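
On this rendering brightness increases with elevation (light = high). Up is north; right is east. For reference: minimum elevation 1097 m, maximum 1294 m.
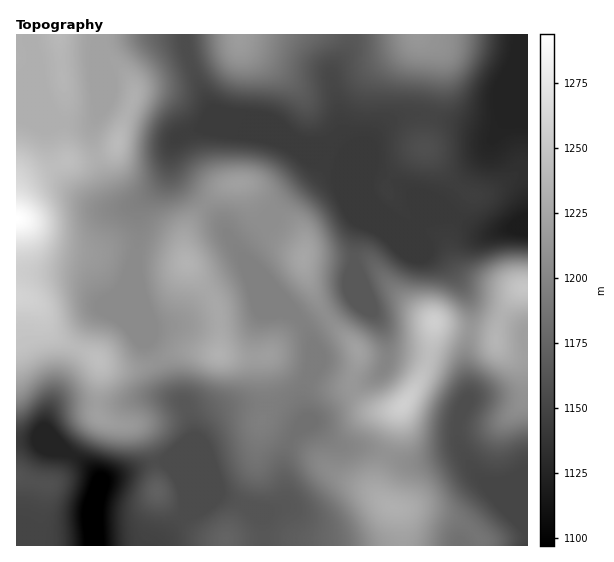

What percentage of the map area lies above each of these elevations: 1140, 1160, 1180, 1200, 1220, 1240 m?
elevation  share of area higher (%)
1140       93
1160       71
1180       57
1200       43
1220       20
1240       5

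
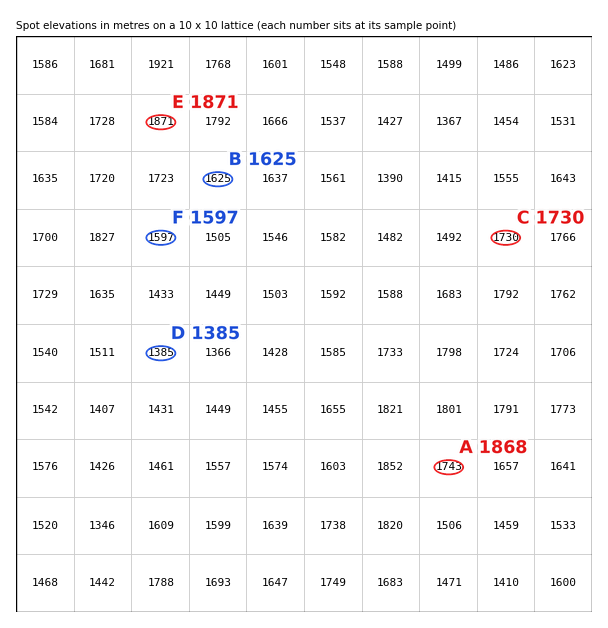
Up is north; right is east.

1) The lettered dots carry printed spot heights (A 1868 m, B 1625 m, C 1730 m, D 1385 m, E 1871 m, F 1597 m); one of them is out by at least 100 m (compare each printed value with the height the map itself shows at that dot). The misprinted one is A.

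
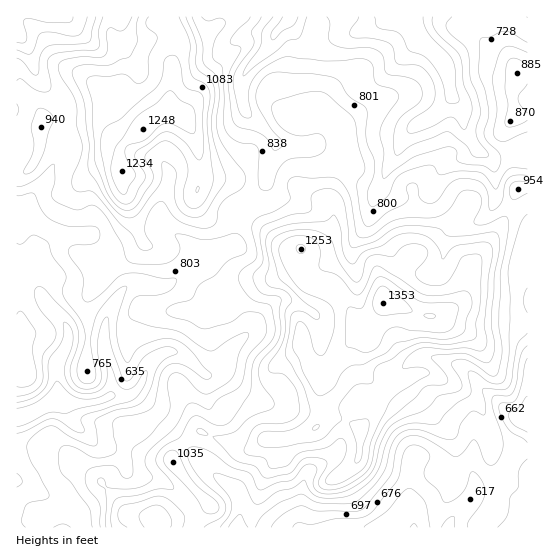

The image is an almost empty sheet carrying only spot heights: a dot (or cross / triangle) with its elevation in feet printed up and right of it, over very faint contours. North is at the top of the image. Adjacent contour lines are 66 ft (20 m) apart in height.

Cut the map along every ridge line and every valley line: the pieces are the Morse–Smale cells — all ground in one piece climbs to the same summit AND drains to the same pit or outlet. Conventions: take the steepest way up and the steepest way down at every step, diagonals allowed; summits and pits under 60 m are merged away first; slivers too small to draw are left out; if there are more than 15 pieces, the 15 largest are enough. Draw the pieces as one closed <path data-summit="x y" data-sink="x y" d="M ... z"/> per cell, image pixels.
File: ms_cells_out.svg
<path data-summit="383 303" data-sink="17 418" d="M25 208l-9 1 1 319 140 0 1-7 9 0 28-6 10-6 4-6-22-22-15-22 5-10 14-13 11-4 37 16 10 1 20-10 18 0 18-6 15-10 3-10-4-36 13-8 13-20 18-20-6-6-14-26-8-8-24-5-8-6-4-9 2-21-16-1-23-19-24-9-2 2 0 12-3 12-34 12-24 23-9 5-12 2-9-3-14 0-6 4-1-6-7-9-8-19-18-18-16-1-21 4-15 12-4 16-3-44-3-10z"/><path data-summit="383 303" data-sink="406 17" d="M527 16l-236 0-15 15-7 15-17 17-11 18 0 16 4 14 28 27 3 8-13 41-24 26-2 5 25 10 23 19 16 1-2 21 4 9 8 6 24 5 8 8 14 26 5 5 3 0 10-10 10-15 14 2 27 11 12 0 16-8 11-14 7-29 19-23 16-25 9-27 2-2 10-1z"/><path data-summit="383 303" data-sink="414 527" d="M527 188l-9 0-2 2-9 27-16 25-19 23-7 29-11 14-16 8-12 0-27-11-14-2-10 15-30 31-13 20-9 6 7 0 7 2 18 12 12 22 0 8-6 12-16-11-15-3-5 2-10 9-10 5-18 6-18 0-20 10-10-1-12-7-29-9-21 17-5 10 15 22 22 24-8 7-10 4-33 5-1 6 370 1z"/><path data-summit="143 129" data-sink="17 418" d="M173 112l-7 0-11 5-33 28-13-16-11-8-29 2-8-3-16 0-4 3-1 24-3 10-11 15-10 3 0 32 9 1 4 5 6 29 0 25 4-16 15-12 21-4 16 1 16 14 19 37 5-3 30 3 14-7 24-23 34-12 4-26-24-2-6-2-10-12-1-10 4-11 0-21-3-16-10-24z"/><path data-summit="143 129" data-sink="17 31" d="M167 16l-151 1 1 158 9-3 9-10 5-15 0-21 5-6 16 0 8 3 29-2 5 2 19 22 29-25 20-9-2-14 4-22 0-17 6-11 0-10-11-16z"/><path data-summit="143 129" data-sink="406 17" d="M290 16l-122 1 0 4 11 16 0 10-6 11-4 51 2 3 12 5 10 16 7 28 0 21-4 17 4 8 13 10 24 2 2-6 13-12 13-19 3-16 8-24-31-31-4-14 0-16 6-11 18-19 11-20 13-12z"/><path data-summit="383 303" data-sink="406 17" d="M330 375l-11 3 4 35-2 8 9-4 11 2 14 6 6 6 6-12 0-8-10-18-10-10z"/>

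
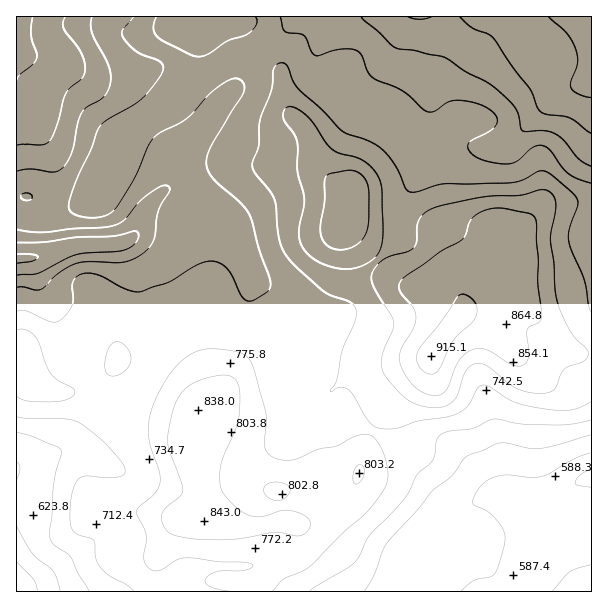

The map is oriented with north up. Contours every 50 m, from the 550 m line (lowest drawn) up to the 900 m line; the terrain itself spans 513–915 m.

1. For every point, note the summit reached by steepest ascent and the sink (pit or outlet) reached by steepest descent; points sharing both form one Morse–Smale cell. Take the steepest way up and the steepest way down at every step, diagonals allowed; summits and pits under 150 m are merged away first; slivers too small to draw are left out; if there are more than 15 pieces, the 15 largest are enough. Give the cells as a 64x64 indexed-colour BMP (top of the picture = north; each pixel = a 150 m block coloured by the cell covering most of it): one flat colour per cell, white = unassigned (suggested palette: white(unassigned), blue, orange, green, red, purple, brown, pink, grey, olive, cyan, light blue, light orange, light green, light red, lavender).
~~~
<image width="64" height="64" href="data:image/bmp;base64,Qk12CAAAAAAAAHYAAAAoAAAAQAAAAEAAAAABAAQAAAAAAAAIAAATCwAAEwsAABAAAAAAAAAA////ALR3HwAOf/8ALKAsACgn1gC9Z5QAS1aMAMJ34wB/f38AIr28AM++FwDox64AeLv/AIrfmACWmP8A1bDFAERERERERERERERERERDMzMzMzMzMzMzMzMzMzMzMzMzREREREREREREREREREQzMzMzMzMzMzMzMzMzMzMzMzNEREREREREREREREREREMzMzMzMzMzMzMzMzMzMzMzM0RERERERERERERERERERDMzMzMzMzMzMzMzMzMzMzMzREREREREREREREREREREQzMzMzMzMzMzMzMzMzMzMzNERERERERERERERERERERDMzMzMzMzMzMzMzMzMzMzM0REREREREREREREREREREMzMzMzMzMzMzMzMzMzMzMzRERERERERERERERBEREUETMzMzMzMzMzMzMzMzMzMzNEREREREREREREQRERERERETMzMzMzMzMzMzMzMzMzM0RERERERERERERBEREREREREzMzMzMzMzMzMzMzMzMzRERERERERERERBEREREREREREzMzMzMzMzMzMzMzMzNEREREREREREREERERERERERETMzMzMzMzMzMzMzMzM0REREREREREREQREREREREREREzMzMzMzMzMzMzMzMzRERERERERERERBERERERERERETMzMzMzMzMzMzMzMzNEREREREREREREERERERERERERMzMzMzMzMzMzMzMzM0REREREREREREQRERERERERERETMzMzMzMzMzMzMzMzRERERERERERERBERERERERERERMzMzMzMzMzMzMzMzNEREREREREREREERERERERERERETMzMzMzMzMzMzMzM0REREREREREREQRERERERERERERMzMzMzMzMzMzMzMzRERERERERERERBERERERERERERETMzMzMzMzMzMzMzNEREREREREREREERERERERERERERMzMzMzMzMzMzMzM0REREREREREREQRERERERERERERETMzMzMzMzMzMzMzREERFEREREREQREREREREREREREREzMzMzMzMzMzMzNEERERFEREREQRERERERERERERERERMzMzMzMzMzMzM0ERERERREREQRERERERERERERERERETMzMzMzMzMzMzQREREREURBEREREREREREREREREREREzMzMzMzMzMzMRERERERERERERERERERERERERERERETMzMzMzMzMzMhEREREREREREREREREREREREREREREREzMzMzMzMzIiERERERERERERERERERERERERERERERERMzMzMzMyIiIREREREREREREREREREREREREREREREREzMzMzMyIiIhERERERERERERERERERERERERERERERERMzMzMzIiIiERERERERERERERERERERERERERERERERETMzMzIiIiIRERERERERERERERERERERERERERERERERMzMzMiIiIhERERERERERERERERERERERERERERERERMzMzMiIiIiEREREREREREREREREREREREREREREiIREzMzMyIiIiIRERERERERERERERERERERERERERIiIiIjMzMyIiIiIhERERERERERERERERERERERERERIiIiIiIiIiIiIiIiERERERERERERERERERERERERERIiIiIiIiIiIiIiIiIREREREREREREREREREREREREREiIiIiIiIiIiIiIiIhEREREREREREREREREREREREREiIiIiIiIiIiIiIiIiEREREREREREREREREREREREREiIiIiIiIiIiIiIiIiIRERERERERERERERERERERERESIiIiIiIiIiIiIiIiIhERERERERERERERERERERERERIiIiIiIiIiIiIiIiIiEREREREREREREREREREREREREiIiIiIiIiIiIiIiIiIRERERERERERERERERERERERESIiIiIiIiIiIiIiIiIhEREREREREREREREREREREREiIiIiIiIiIiIiIiIiIiEREREREREREREREREREREREiIiIiIiIiIiIiIiIiIiIRERERERERERERERERERERESIiIiIiIiIiIiIiIiIiIhERERERERERERERERERERESIiIiIiIiIiIiIiIiIiIiERERERERERERERERERERERIiIiIiIiIiIiIiIiIiIiIREREREREREREREREREREREiIiIiIiIiIiIiIiIiIiIhEREREREREREREREREREREiIiIiIiIiIiIiIiIiIiIiEREREREREREREREREREREiIiIiIiIiIiIiIiIiIiIiIREREREREREREREREREREiIiIiIiIiIiIiIiIiIiIiIhERERERERERERERERERESIiIiIiIiIiIiIiIiIiIiIiERERERERERERERERERERIiIiIiIiIiIiIiIiIiIiIiIREREREREREREREREREREiIiIiIiIiIiIiIiIiIiIiIhEREREREREREREREREREiIiIiIiIiIiIiIiIiIiIiIiERERERERERERERERERESIiIiIiIiIiIiIiIiIiIiIiIREREREREREREREREREiIiIiIiIiIiIiIiIiIiIiIiIhERERERERERERERERESIiIiIiIiIiIiIiIiIiIiIiIiERERERERERERERERESIiIiIiIiIiIiIiIiIiIiIiIiIREREREREREREVVRESIiIiIiIiIiIiIiIiIiIiIiIiIhERERERERERERVVVVIiIiIiIiIiIiIiIiIiIiIiIiIi"/>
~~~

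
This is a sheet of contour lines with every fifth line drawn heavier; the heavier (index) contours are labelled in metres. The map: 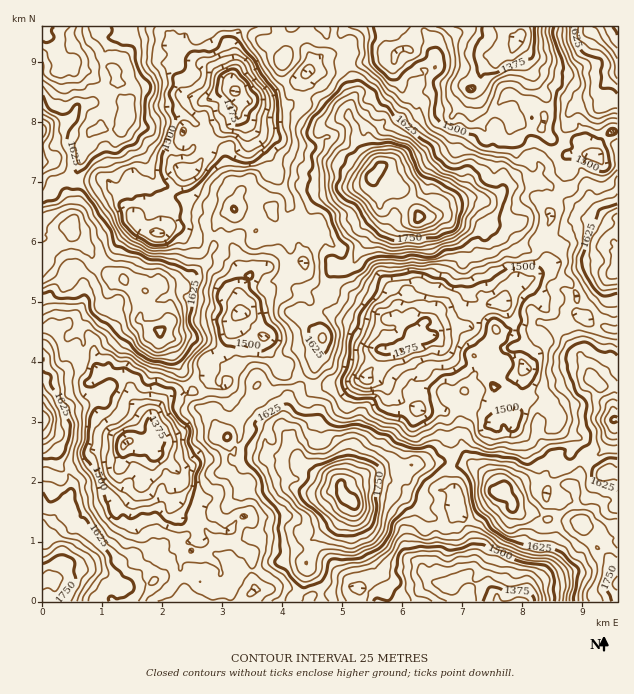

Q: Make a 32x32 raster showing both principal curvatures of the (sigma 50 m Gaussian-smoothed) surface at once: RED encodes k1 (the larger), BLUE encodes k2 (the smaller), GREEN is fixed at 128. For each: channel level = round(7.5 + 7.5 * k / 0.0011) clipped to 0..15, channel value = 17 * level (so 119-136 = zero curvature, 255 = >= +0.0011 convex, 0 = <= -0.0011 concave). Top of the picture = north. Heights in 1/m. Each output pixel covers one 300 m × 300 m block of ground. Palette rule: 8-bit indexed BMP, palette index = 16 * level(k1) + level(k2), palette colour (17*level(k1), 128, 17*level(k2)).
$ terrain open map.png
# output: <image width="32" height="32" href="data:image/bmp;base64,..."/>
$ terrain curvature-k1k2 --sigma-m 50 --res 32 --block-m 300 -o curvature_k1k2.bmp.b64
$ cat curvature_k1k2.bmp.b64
<image width="32" height="32" href="data:image/bmp;base64,Qk02CAAAAAAAADYEAAAoAAAAIAAAACAAAAABAAgAAAAAAAAEAAATCwAAEwsAAAABAAAAAAAAAIAAABGAAAAigAAAM4AAAESAAABVgAAAZoAAAHeAAACIgAAAmYAAAKqAAAC7gAAAzIAAAN2AAADugAAA/4AAAACAEQARgBEAIoARADOAEQBEgBEAVYARAGaAEQB3gBEAiIARAJmAEQCqgBEAu4ARAMyAEQDdgBEA7oARAP+AEQAAgCIAEYAiACKAIgAzgCIARIAiAFWAIgBmgCIAd4AiAIiAIgCZgCIAqoAiALuAIgDMgCIA3YAiAO6AIgD/gCIAAIAzABGAMwAigDMAM4AzAESAMwBVgDMAZoAzAHeAMwCIgDMAmYAzAKqAMwC7gDMAzIAzAN2AMwDugDMA/4AzAACARAARgEQAIoBEADOARABEgEQAVYBEAGaARAB3gEQAiIBEAJmARACqgEQAu4BEAMyARADdgEQA7oBEAP+ARAAAgFUAEYBVACKAVQAzgFUARIBVAFWAVQBmgFUAd4BVAIiAVQCZgFUAqoBVALuAVQDMgFUA3YBVAO6AVQD/gFUAAIBmABGAZgAigGYAM4BmAESAZgBVgGYAZoBmAHeAZgCIgGYAmYBmAKqAZgC7gGYAzIBmAN2AZgDugGYA/4BmAACAdwARgHcAIoB3ADOAdwBEgHcAVYB3AGaAdwB3gHcAiIB3AJmAdwCqgHcAu4B3AMyAdwDdgHcA7oB3AP+AdwAAgIgAEYCIACKAiAAzgIgARICIAFWAiABmgIgAd4CIAIiAiACZgIgAqoCIALuAiADMgIgA3YCIAO6AiAD/gIgAAICZABGAmQAigJkAM4CZAESAmQBVgJkAZoCZAHeAmQCIgJkAmYCZAKqAmQC7gJkAzICZAN2AmQDugJkA/4CZAACAqgARgKoAIoCqADOAqgBEgKoAVYCqAGaAqgB3gKoAiICqAJmAqgCqgKoAu4CqAMyAqgDdgKoA7oCqAP+AqgAAgLsAEYC7ACKAuwAzgLsARIC7AFWAuwBmgLsAd4C7AIiAuwCZgLsAqoC7ALuAuwDMgLsA3YC7AO6AuwD/gLsAAIDMABGAzAAigMwAM4DMAESAzABVgMwAZoDMAHeAzACIgMwAmYDMAKqAzAC7gMwAzIDMAN2AzADugMwA/4DMAACA3QARgN0AIoDdADOA3QBEgN0AVYDdAGaA3QB3gN0AiIDdAJmA3QCqgN0Au4DdAMyA3QDdgN0A7oDdAP+A3QAAgO4AEYDuACKA7gAzgO4ARIDuAFWA7gBmgO4Ad4DuAIiA7gCZgO4AqoDuALuA7gDMgO4A3YDuAO6A7gD/gO4AAID/ABGA/wAigP8AM4D/AESA/wBVgP8AZoD/AHeA/wCIgP8AmYD/AKqA/wC7gP8AzID/AN2A/wDugP8A/4D/AMfHcpLWxaWkpebYcIDDscOTcrLVtJNh1qOhk4CktvjX2cjXwpW117PopLbDtZP71oBhxdaTgYJwsqWTgGGhgte12ci1paaGpYO0x3DVxfaxkrajsXBhxHOTkaW2oda15LKzpJSVlLjGlJWj1pK3xdPH1+mzsefnxoHX5bi0puSltoP2c5OmtoKlpKFwgsSAk8b41pGh6MXRsuj35OT6+KSS+KWDtIPVktaT96Gmo+fn+Pyis8S1koDp9viRgbGzpJLl2KOyc+Vw4rWkgrXms8b65rWSxGGBcPf81pLD+aG0kvLDcpHHsqGg5daz1rfU4+nI+MD499L19ci1w7Sz4mDF5nDFYKJhotbD0qXWxORQs7SUxcP1g+SSpYKT+LPT9fbpkrKBwnGA0/jVktX4xcPU6cXXYLbF+FCBcPVQsnL5+MSxtdeScPj36JOjpeaD12HTgoGAcJHTk5Vw93CTtPrFg6Lnk8SisLCzkuWR55Ojw7HzksbE6NfVlbW0o6Sz8sa0gKOQoYP10ZOR2dZg4sPTUHCmt5TGxbHFgZK2tvq2tIHTkKG15vVwkMbEwrK197a0sKK1x4LVxreQgcfZxsbCtLCjtPj7+PfzgcQws6X8x4Nxk4BwcsXTw7PFkdfHpHCRscbD99b3cZNgo7LW1OWxtpKzlIGlksT3offVooCgpJWx9oDUkvS1tZFQtOe1tbi2kZKjs4K2sFDFw5S0k8ax6ZLW9dfoxOdxgsLnpaXVpMSTooHEo7SVk4Cj2JC2+Nhxo/XYxenF9dSkcoDlcMb493CTcaCi9pSTgqFxxdf45pTmtMTWksOC5pPntMWR5XDywseV55GhtrbWxZSS17a06dfXkoAwoJTFk7S1trZxw9a1+PbX59Kzx9eRs5S1ttb617ZwkraUtsX6o9ejtGDDcvii+Pn4o5Oj1sRwx6XnocPVkrG2lOW0pdakxrCm0+jF97Xio+n29uaSgrSUtIPY06BggaX1cYDY6PmCkbaC1fj45dbDtcJyxda1pJLnsZCy9qS1w6ORoKHCgOS1pdXYovv6toJRxcbnsMel0WBg9cb3tNi11aDFwvmAkoKkoIHDsMXlxbPGYJGT1sCjgtCQsdjV+eX5oPbFgICUxtb3xPW0w5KCgKOz5XDAtNXUYOaioYLn1YGjsNSycIL1kbL75KO0ssaipJLjxPWi9ef0tLakpMX41oDFwUBwg/OjlLP355DVtYFQgPvWkKS01pH66dfC6KSis9awYJTJ+GBys+KSYNf22cSwsrSSpJC0o+TGtpPXtYKTosaxtPT5sZK192FhcPXYg3KQcZGC16SD57NzhILFgnTXpJD11rS02MLoocai9+bWpaRAk8boxcc="/>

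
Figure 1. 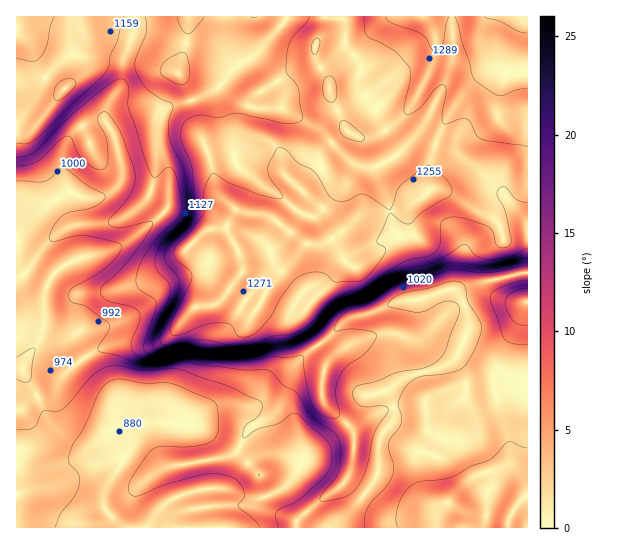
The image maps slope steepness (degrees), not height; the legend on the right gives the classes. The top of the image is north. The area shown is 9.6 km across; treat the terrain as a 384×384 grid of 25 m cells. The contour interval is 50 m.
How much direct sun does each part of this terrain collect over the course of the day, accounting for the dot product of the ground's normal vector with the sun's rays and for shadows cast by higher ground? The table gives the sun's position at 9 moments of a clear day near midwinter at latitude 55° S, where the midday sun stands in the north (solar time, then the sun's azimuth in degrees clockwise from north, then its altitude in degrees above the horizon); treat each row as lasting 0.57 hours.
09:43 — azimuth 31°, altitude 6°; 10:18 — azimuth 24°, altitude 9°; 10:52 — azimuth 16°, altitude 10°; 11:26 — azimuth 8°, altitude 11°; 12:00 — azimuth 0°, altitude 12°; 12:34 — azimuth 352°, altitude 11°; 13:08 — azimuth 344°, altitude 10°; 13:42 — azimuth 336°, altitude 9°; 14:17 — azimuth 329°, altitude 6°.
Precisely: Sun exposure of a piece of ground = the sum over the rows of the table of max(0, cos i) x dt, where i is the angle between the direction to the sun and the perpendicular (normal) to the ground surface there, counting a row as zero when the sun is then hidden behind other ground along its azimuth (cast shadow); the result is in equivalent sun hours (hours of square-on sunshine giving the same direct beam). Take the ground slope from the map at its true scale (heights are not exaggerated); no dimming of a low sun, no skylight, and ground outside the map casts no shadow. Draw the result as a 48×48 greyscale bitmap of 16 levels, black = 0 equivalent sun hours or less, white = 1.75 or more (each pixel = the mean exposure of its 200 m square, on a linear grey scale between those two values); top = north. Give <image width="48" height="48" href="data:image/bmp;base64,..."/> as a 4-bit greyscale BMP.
<image width="48" height="48" href="data:image/bmp;base64,Qk32BAAAAAAAAHYAAAAoAAAAMAAAADAAAAABAAQAAAAAAIAEAAATCwAAEwsAABAAAAAAAAAAAAAAABEREQAiIiIAMzMzAERERABVVVUAZmZmAHd3dwCIiIgAmZmZAKqqqgC7u7sAzMzMAN3d3QDu7u4A////AGZmd3h2VWdlVVVERVd1VmZ3d3ZmVVZndmZmZ4h1NFd3ZUQ0V6y2M0aJmHd2VXeJdWZVVmZlVDV5qqqYis7rYiR6uoiIiJiJh4d2ZmVndTIkVnh1NHrO2ERpq6u8yod4mIiIh2VXiFMQAREjRFeL7ZVXmavN24dniXeImHZmiYZTIQEliXZnmoVWd4mqq6mHiXdmeHd3eJmrqXZWiHZVV3VWZniHiaqpiXdmZnd3d5q7vLl2VVVUNGdmd4d2d4mZmWZmZWZ2ZneHZWd2VEQyEUh2eYd3eIiIiEVmVVZmZVQyEiNnZUMhADmGaIh4iIiImWZkRVVmVEIQAAEjREMQAXqoZ3eIiIiIiIdkRVVlRCAAAAAAAjISNpmYh3d3eId4iJhlRERUMQAAAAAAABIkZ4d3d4mHd3d3d5h2UzMhAAAAAAAAAAElZVRFVnmqmHd3d4eIdTEAAAAAAAAAAAAldTM0VVZ4mYd3d3eJmFIAAAAAAAAAAAADd0M0RERWeIiHZmeJmpYyIxAAAAAAAAABWHVVRERVZ4h1RHd4iJmHeZQAABEQAAAAFGdlRFZmZnd1Mnd3dneJmbtiASRVMhEAABNWZ4iHZmZ1MmZ3ZVRFaK3GIRJXVFZSAAACRoiHZWVUMmZ2VDIhI2vrdURodVZ1EAAAABJFVVREQ1Z3ZkQyIja9uqdnhlZ3UQAAAAACRER5u2ZomqqXZURquqhld2VndRAAAAAAAAE333ZnrN7sl1MkeIh1aIVFVUIhAAAAAAAAFoZWeazeynQSV3iIiHZDRWd1IAAAAAAAAIdURmeb3bhVZnZ4iHdURXiYYxAAASIQAHh0MiIkjO7rdVV4h2d3dmZ4hlRFRFZUQ3eHQhEAJs//xlZ3ZlaaqHZmd3eIVDRnh2eJiHdkIlv/+5dURWmqmZh2d2d2QiNXdmd4mrzKcyWruodmeKqGeamHd2UyIjZ4dGdneIm8uERWZmirzLdVeaqZmHZDJHiIZGVWZlRYqXVVaJvcuXVoiImqmIh2aIh3ZRI1VTIleHRFaKu6hlaZh4mqmqmZmYd2ZgAkQyJFVlQ0Z4mHd4mYd4mImqqZmHZmZQATMjVmVVUzRoh3eJmIeIZVaJmIh2VERRASI1Z2VVUzV4h3d4mImFQ0RniXZkMyNVMRJHiFVWZWeJiHeau7p1V3VVeHZlQyNXYgE2h1VWZ5q6mavd26h3iZhUV3VWZVZmdRATVURneL3cu7y7qGVomIh1RnZVZndmZ0EBJFZnZ5vMy4d3d2Vnh3eHVXdUVmVVZ3MQEldlQzWJqYZmZ3Znh3Z4ZGhkRVQ2Z4liECVDISRniaqGZmeIiHZohUZ1VmVWZ4qnQiNFVnZmeJuoZVeYd4d3dkVmZ3d1VniYh1aJmZd2d3mZdleYd3d2ZkVmZ3d0Vmd3ZmeZmYdmZmeIh2Z4dlVVVlVlZmVVZmZmZmeJmHdmZVV4mYd3dUQ0RWZmVVQ3d3Znd3d4h2ZVVUNHq8uYhkMiJGdmVERHdmZnd3d3dmZlVVRWiaqYd1RERWZmZVZg=="/>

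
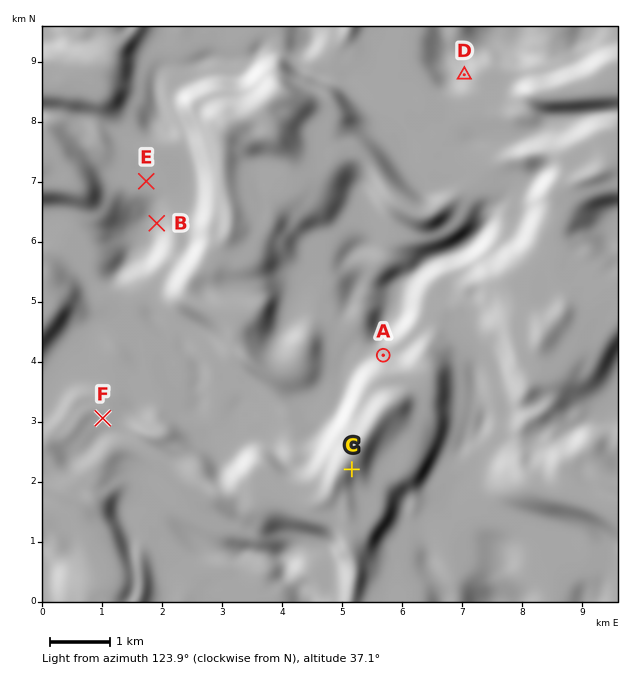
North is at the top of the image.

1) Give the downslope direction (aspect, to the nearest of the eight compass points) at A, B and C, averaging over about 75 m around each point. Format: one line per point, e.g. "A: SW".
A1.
A: S
B: NE
C: NW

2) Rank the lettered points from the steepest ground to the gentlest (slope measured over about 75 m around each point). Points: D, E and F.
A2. D F E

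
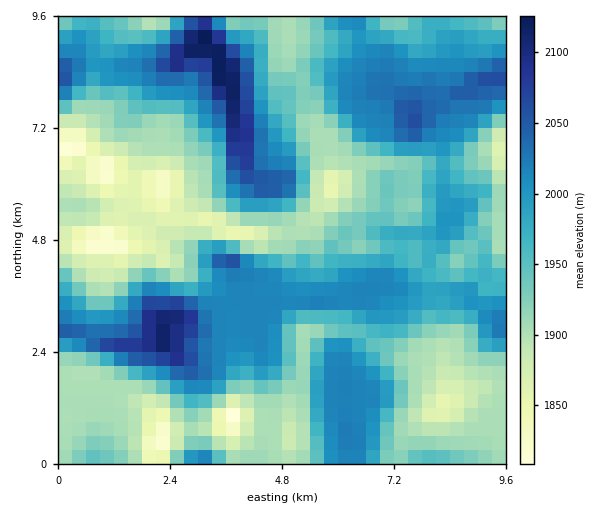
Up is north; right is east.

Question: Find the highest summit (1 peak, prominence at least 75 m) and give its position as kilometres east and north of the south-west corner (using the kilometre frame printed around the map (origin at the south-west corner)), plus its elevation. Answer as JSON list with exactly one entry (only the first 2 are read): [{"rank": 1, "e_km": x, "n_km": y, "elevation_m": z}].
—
[{"rank": 1, "e_km": 3.14, "n_km": 9.14, "elevation_m": 2128}]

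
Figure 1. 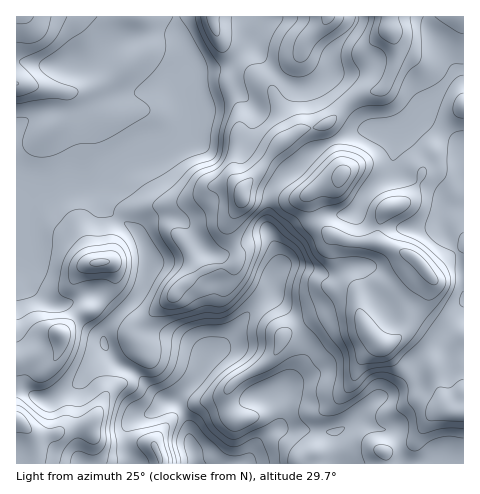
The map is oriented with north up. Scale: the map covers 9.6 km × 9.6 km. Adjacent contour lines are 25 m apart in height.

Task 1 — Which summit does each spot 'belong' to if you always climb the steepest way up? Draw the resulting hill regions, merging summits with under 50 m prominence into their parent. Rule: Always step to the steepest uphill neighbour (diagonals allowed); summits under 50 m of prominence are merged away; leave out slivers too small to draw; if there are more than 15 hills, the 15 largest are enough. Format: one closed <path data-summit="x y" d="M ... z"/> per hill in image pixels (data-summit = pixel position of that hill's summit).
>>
<path data-summit="342 175" d="M463 70l-8 1-3 3-30 42-15 13-4 3-27-3-20 3-44 19-29 26-9 10-5 15-1 28 5 15-4-5-12 0-36 15-19-7-13-20-11-9-19-2-9 3-9 8-1 8 9 24-3 19-8 15-24 25-10 17 0 7 6 13 9 9 18 9 18 20 13 8-11 8-20 7-9 8-2 6 0 16 7 17 331-1z"/><path data-summit="242 195" d="M463 16l-106 0-3 10-21 23-3 11 0 9-4 7-10 8-12 4-10-1-18-13-12-11-14-21-25 25-36 4-8 13 0 8 7 25-2 12-4 10-25 15-27 6-12 5-17 20 4 22 5 6 22 14 7 7 2-6 13-10 15-1 9 2 11 9 13 20 13 6 12 0 30-14 12 0 4 5-5-15 0-17 4-21 6-11 34-30 17-9 38-13 36 3 8-5 11-11 30-42 3-3 9-2z"/><path data-summit="17 17" d="M175 16l-159 1 1 177 9 3 8-4 19 0 49-11 20-19 35-9 25-15 4-10 2-12-7-25 0-8 8-14 0-9-12-32z"/><path data-summit="98 263" d="M102 182l-42 10-26 1-10 4 1 30-4 16 0 13 8 30 21 17 16 1 23-10 8 0 22 20 19-20 8-15 3-19-9-25-8-8-22-14-5-6-3-7z"/><path data-summit="17 420" d="M105 346l-29 39-26 15-10-1-15-9-9 0 1 74 116-1-7-16 0-16 2-6 9-8 20-7 11-8-13-8-18-20-18-9-9-9z"/><path data-summit="61 334" d="M22 239l-6 2 0 148 9 1 15 9 10 1 23-13 8-8 23-30 1-16 14-20-22-19-8 0-23 10-12 0-20-13-8-10-3-12-2-13z"/><path data-summit="328 17" d="M356 16l-97 0-8 27 13 20 17 16 17 9 10-1 18-11 4-7 1-15 23-28z"/>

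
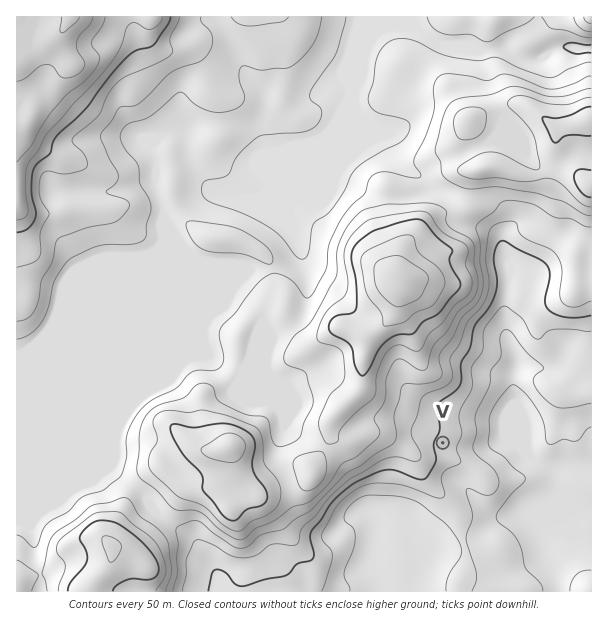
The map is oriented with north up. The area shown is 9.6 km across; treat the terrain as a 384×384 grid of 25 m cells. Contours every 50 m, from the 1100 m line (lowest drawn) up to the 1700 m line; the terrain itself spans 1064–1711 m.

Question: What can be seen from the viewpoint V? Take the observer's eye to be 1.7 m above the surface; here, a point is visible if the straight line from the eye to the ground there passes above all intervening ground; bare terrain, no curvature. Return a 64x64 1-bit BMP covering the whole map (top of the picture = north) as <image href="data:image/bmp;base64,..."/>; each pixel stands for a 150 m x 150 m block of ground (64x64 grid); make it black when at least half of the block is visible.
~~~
<image width="64" height="64" href="data:image/bmp;base64,Qk0+AgAAAAAAAD4AAAAoAAAAQAAAAEAAAAABAAEAAAAAAAACAAATCwAAEwsAAAIAAAAAAAAA////AAAAAAAAAAAAAAA//wAAAAAAAD//AAAAAAAAPP8AAAAAAAA4/wAAAAAAAB//AAAAAAAAH4cAAAAAAAAPBwAAAAAAAAAHAAAAAAAAAA8AAAAAAAAADwAAAAAAAAAfAAAAAAAAAD8AAAAAAAAZ/wAAAAAAADv/AAAAAAAAf/8AAAAAAAfD/wAAAAAADwD/AAAAAAB4AP8AAAAAAHgAfwAAAAAAeAB/AAAAAAfwAH8AAAAAA8AAfwAAAAABzwBxAAAAAAHfgGEAAAAAAewAfwAAAAABwAB/AAAAAAHoAH8AAAAAAfgAbwAAAAAA+AB/AAAAAAB/AP8AAAAAAD+A/wAAAAAAP/D/AAAAAAA/8P8AAAAAAADgfAAAAAAAAAA8AAAAAAAAADwAAAAAAAAAPAAAAAAAAAB8AAAAAAAAAPgAAAAAAAAA4AAAAAAAAAAfAAAAAAAAAP8AAAAAAAAA/wAAAAAAAAH/AAAAAAAAAf8AAAAAAAAB/gAAAAAAAAEcAAAAAAAAABgAAAAAAAAAGAAAAAAAAAAQAAAAAAAAABAAAAAAAAAABgAAAAAAAAAAAAAAAAAAAAAAAAAAAAAAAAAAAAAAAAAAAAAAAAAAAAAAAAAAAAAAAAAAAAAAAAAAAAAAAAAAAAAAAAAAAAAAAAAAAAAAAAAAAAAAAAAAAAAAAAAAAAAAAA=="/>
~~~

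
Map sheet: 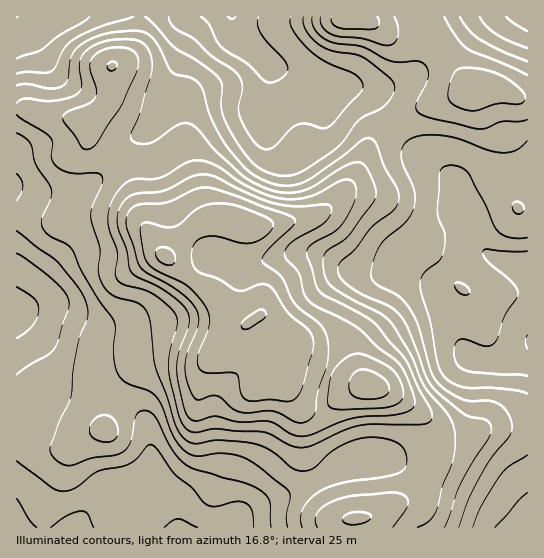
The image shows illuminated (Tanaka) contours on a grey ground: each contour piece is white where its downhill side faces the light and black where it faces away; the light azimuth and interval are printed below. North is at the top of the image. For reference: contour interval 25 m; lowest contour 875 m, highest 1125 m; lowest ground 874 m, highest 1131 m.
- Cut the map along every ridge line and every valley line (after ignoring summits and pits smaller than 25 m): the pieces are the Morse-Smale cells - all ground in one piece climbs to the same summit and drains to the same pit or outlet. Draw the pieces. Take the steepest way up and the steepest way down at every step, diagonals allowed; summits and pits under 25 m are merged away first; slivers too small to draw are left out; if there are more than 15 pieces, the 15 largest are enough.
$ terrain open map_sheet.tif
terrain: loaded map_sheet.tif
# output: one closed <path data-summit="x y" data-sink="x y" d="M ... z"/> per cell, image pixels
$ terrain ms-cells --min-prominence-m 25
<path data-summit="166 257" data-sink="527 342" d="M391 125l-19 16-25 48-24 23-21 8-41 7-11 0-20-7-19 0-18 9-28 28 22 19 24 16 30 31 6 1 11-8 7 0 20 13 11 13-5 26 3-3 11 0 22 8 44-86 8-8 20-10 15 2 15 10 12 30 29 46 20 6 12-2 16-6 10-8 0-172-37-2-14 3-14 10-1 17-9-22-12-13-30-20z"/><path data-summit="166 257" data-sink="17 311" d="M115 160l-21 21-16 8-17 3-28 0-17-3 1 256 48 3 30-16 11-1-1-16 4-14 7-14 13-14 16-10 9-3 17 0 12 3 22-2 20-21 22-15-10-5-26-28-24-16-27-25-15-24-16-52z"/><path data-summit="166 257" data-sink="17 527" d="M241 328l-16 12-20 21-22 2-12-3-17 0-9 3-16 10-13 14-7 14-4 14 1 16-11 1-30 16-48-3-1 82 213 1 20-19 70-29 2-2-14-25-4-34-14-25-4-13-26 4-23-28-3-14z"/><path data-summit="166 257" data-sink="231 17" d="M231 16l-12 0-20 15-11 15-39 79-19 16-14 17 0 3 13 14 16 52 20 29 28-27 18-9 19 0 20 7 11 0 41-7 21-8 24-23 25-48 19-16-16-26-13-10-35 0-36-17-22-5-32-30z"/><path data-summit="366 386" data-sink="527 342" d="M410 269l-15 2-16 8-8 8-43 86 21 8 34 8 14 7 20 13 11 12 7 12 7 4 24 0 21-9 40 0 1-79-26 12-12 2-20-6-29-46-12-30-4-5z"/><path data-summit="113 66" data-sink="17 17" d="M139 16l-122 0-1 93 11 0 19 7 20 1 17 4 10-2 15-18 3-10 1-25 10-5 14-16 4-20z"/><path data-summit="349 19" data-sink="231 17" d="M349 16l-116 0-1 3 5 18 32 30 22 5 36 17 22-2 37 0 13-4 12-8 6-13-3-31-23 1-25-12-16 0z"/><path data-summit="479 89" data-sink="527 342" d="M495 88l-18 0-10 3-20 9-30 9-25 16 5 9 14 14 30 20 12 13 9 22 1-17 14-10 14-3 37 1 0-76-9-1z"/><path data-summit="113 66" data-sink="231 17" d="M218 16l-78 1-4 28-14 16-10 5-1 25-3 10-4 6-16 15 3 17 7 9 17 12 10-14 24-21 39-79 11-15z"/><path data-summit="479 89" data-sink="527 17" d="M527 16l-113 0-1 11 2 4 15 0 5 4 28 43 7 7 5 3 20 0 24 9 8 0z"/><path data-summit="113 66" data-sink="17 311" d="M27 109l-11 1 1 78 16 4 28 0 17-3 16-8 21-20-22-18-4-8-2-14-41-5z"/><path data-summit="366 386" data-sink="17 311" d="M369 385l-6 0-28 16-14 4 6 16 18 36-12 12 0 3 34-5 44-18 22-4-4-19-11-15-21-15z"/><path data-summit="166 257" data-sink="527 527" d="M453 444l-16 0-4 2 0 13-6 22 39 14 19 9 28 24 14 0 1-27-19-24-12-12-28-18z"/><path data-summit="166 257" data-sink="231 17" d="M265 316l-7 0-15 11-6 7-4 9 3 14 23 28 8 0 18-5 4 9 12 11 8 4 12 0 7-30-23-9-11 0-4 4 6-27-11-13z"/><path data-summit="479 89" data-sink="231 17" d="M430 31l-15 0 2 31-2 8-10 10-19 7-38 0 10 1 11 5 10 12 12 20 26-16 59-20-13-11-20-32z"/>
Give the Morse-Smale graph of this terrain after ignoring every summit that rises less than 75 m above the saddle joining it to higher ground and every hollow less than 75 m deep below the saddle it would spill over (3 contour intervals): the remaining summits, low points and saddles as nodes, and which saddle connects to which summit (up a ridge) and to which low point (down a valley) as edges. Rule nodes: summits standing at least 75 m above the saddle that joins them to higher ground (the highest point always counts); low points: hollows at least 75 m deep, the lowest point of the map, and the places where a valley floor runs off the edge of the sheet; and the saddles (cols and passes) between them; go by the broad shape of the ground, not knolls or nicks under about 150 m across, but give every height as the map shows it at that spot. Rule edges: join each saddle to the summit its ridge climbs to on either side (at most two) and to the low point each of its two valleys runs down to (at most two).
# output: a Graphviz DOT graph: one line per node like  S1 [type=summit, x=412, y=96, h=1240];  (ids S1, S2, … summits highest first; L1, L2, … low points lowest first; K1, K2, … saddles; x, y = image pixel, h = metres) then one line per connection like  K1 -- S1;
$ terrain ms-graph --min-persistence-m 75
graph terrain {
  S1 [type=summit, x=166, y=257, h=1131];
  L1 [type=low, x=231, y=17, h=874];
  L2 [type=low, x=527, y=342, h=874];
  L3 [type=low, x=527, y=17, h=888];
  L4 [type=low, x=17, y=527, h=889];
  K1 [type=saddle, x=426, y=482, h=1013];
  K2 [type=saddle, x=414, y=31, h=989];
  K3 [type=saddle, x=390, y=125, h=963];
  K1 -- S1;
  K1 -- L2;
  K1 -- L4;
  K2 -- S1;
  K2 -- L1;
  K2 -- L3;
  K3 -- S1;
  K3 -- L2;
  K3 -- L1;
}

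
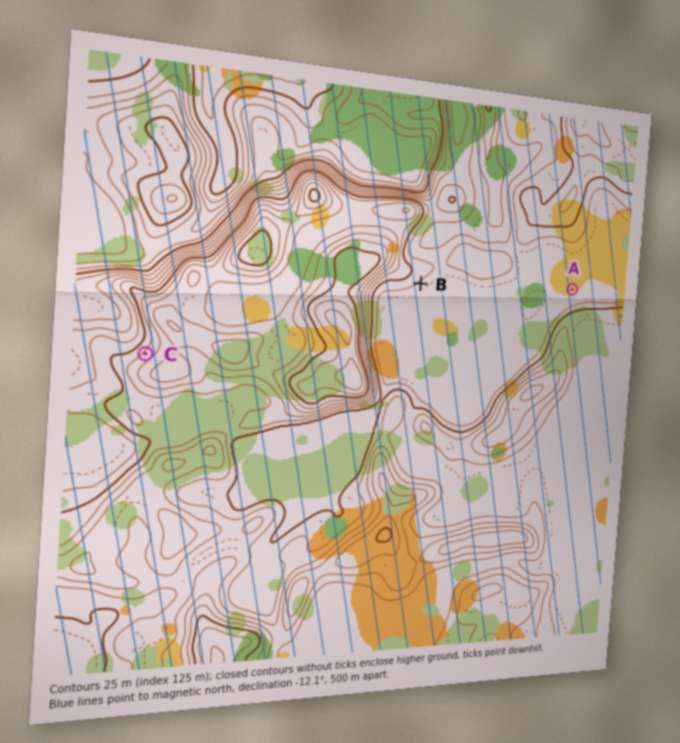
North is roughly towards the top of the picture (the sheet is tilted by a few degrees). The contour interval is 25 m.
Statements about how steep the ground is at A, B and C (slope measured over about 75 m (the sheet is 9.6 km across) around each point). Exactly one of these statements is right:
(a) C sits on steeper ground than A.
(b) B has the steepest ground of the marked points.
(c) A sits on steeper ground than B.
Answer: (a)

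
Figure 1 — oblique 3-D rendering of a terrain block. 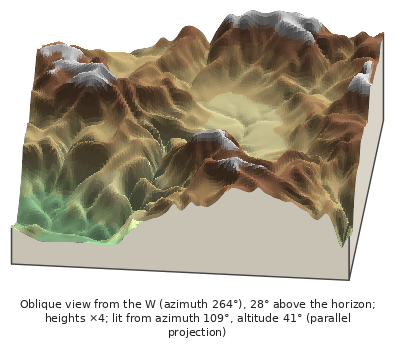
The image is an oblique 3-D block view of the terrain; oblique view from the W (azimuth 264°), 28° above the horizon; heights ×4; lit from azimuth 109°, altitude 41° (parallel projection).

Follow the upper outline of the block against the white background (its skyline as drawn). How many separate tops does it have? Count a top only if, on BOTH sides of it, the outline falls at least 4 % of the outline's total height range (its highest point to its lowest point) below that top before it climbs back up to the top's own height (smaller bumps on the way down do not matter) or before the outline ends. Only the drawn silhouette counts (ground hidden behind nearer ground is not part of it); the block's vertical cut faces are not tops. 3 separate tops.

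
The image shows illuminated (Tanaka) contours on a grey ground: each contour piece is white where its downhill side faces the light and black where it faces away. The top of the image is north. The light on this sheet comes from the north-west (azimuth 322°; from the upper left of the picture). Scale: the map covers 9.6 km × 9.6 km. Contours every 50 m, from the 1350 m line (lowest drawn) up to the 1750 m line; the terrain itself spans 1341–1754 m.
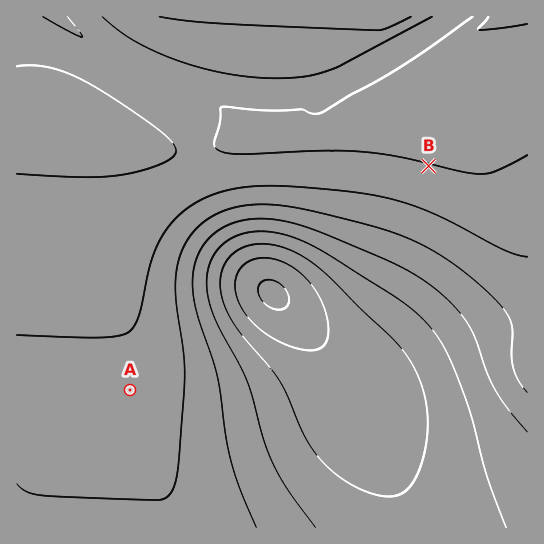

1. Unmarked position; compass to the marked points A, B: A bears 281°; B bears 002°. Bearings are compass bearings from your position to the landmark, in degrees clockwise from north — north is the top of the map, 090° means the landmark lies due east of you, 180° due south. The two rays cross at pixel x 419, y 446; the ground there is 1440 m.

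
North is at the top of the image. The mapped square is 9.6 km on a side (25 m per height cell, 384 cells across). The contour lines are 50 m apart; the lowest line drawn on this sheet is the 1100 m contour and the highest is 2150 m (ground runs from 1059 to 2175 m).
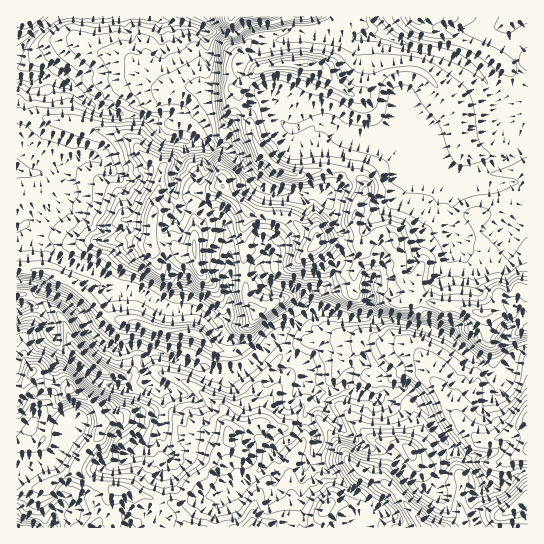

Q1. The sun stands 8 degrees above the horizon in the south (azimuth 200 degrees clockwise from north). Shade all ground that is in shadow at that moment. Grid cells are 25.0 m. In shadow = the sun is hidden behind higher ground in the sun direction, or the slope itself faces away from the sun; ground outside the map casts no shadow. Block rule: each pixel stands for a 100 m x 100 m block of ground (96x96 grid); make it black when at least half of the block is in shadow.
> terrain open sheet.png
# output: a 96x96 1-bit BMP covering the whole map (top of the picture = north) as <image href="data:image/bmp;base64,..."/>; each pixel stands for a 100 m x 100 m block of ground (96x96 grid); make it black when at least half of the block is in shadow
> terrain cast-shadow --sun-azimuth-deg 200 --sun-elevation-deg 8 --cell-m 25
<image width="96" height="96" href="data:image/bmp;base64,Qk2+BAAAAAAAAD4AAAAoAAAAYAAAAGAAAAABAAEAAAAAAIAEAAATCwAAEwsAAAIAAAAAAAAA////AAAAAAAAMAAA//8AAAMH4AAAMABh//+EAA8P/AAAAAAB///sAA8f/AAAAAAB///8AAA//PAAAAAD///8QcB///wAAAAf///8/8D///4AAAH//////4H///+AAD//f////wH////+Af//P////gf///9/B///j////B///z8/j///4B//+D///g8fh///8A//+P///gcPw///8Af/4f///cAD0f//8Af/w////+AB2H//8Bv7x///+OgA2D//8Hn5z///+ADwHD//QHz/3///+ADyDE/+ADh/3///88AADAf/COA/v///9+AABAP/Mfn/P/////gAAPf/d///f/////gAAP////////////8AAf//////9///v/8AAf//9///////P/8AB///7//////+H/8AH///3//////83/8AP///f//////8f/+D///+////x//4f/+H////////gn/g//8f////////gH/A//8/////////gD+B//5/////////gD+B/x5/////8P//AA8D/g//////w//8AAAP+AH/////D//4AAAf8DB////wH8/5AAh/4CD////gfwf/ADv/wAD//////gP+n///AAD//////gH////8AAH//////gAH//+AAAD//////AQB/AAAAQD/////+A4AwAAAH/B/////8A+AAEAD/8A/////wB/4AEOP/8D////wAx/4AMMP//j////gAx/4AMAP///////ADh/wAEBP//8P//8IHh+AAABP//8f//4APh8AAABH//////gAPg8AAAB///////gAPgIAAAB///////AAPgAAAAD///////AgPggAAAD//////gAzfgwAeMD///9//+I3fgAAfMH///+///4/fgAA/OP///85/54/fgAH+H////8A/8A/fgAP+H//+P8A/+w/fgA//D//wD8A/94zfh///D//wB8Af55/PD///P//358AP5x+GH///B//388AH5/+AP///x/9z8cAB7/+Af///j/8x8MAA/8+Gf///n/+QcDwAf8f+/+A/v/+AADgAfwf//8eP//+AAAAA/AP//5////8APAAD8Af//j////8AD4AB8B///H////8AA8AAAH///P///78AAcAAAH///f///5+AAEAAAP//+f///4cAAAAAA///+f///4EAAAAAH///+////4AAAAAA////M///98AAAAAP////B//+Y8AAAAH/////B//8AcAAAB/////+B//4AMAAAD/////4B//wAMAAAD//+P/4A//wAGAAAD//wB/4D/wAeGAGAD//gAcYHfgB+AAOAD/+AAAIOOAD+AA/AD/+AAAAOAAH+AB/gB/4AAAEOAAH/AH/AB/AAAQMO4Af/Af/AAwAAAwGH//////+BgAAABwGD//////8DgAAAZyOA//////wPgAAA7+ee/////+A/g4A/////f////gD/AcD/////////8Af4AP//////////wD/AAH////8H////wAAAAD////gD////gAAAA="/>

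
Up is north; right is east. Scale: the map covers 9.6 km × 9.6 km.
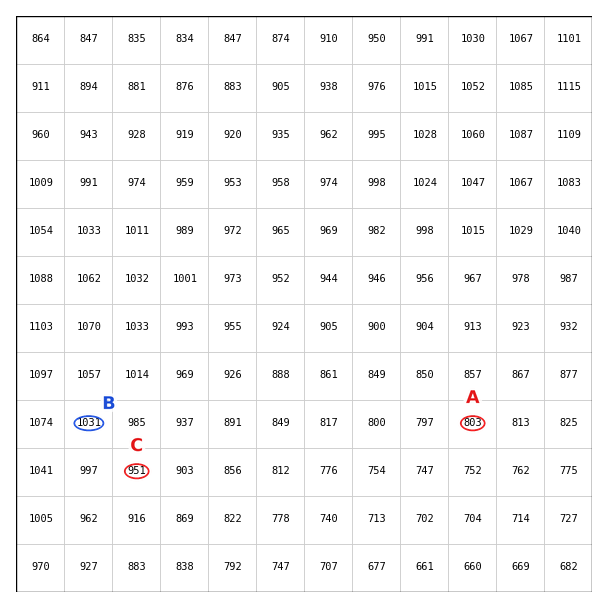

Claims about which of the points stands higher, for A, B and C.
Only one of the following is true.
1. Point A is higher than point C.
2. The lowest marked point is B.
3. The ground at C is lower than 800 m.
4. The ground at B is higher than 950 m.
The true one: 4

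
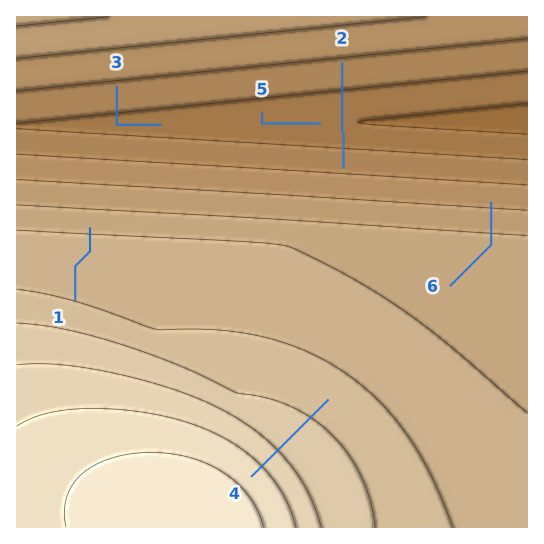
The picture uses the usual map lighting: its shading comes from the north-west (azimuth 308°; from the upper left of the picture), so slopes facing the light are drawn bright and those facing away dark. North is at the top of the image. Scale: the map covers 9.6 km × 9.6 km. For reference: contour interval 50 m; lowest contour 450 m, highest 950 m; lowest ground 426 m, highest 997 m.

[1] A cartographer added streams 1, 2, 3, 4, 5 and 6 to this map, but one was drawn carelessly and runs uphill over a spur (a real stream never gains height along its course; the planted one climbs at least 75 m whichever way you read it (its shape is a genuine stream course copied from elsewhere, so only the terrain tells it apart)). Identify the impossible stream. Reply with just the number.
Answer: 2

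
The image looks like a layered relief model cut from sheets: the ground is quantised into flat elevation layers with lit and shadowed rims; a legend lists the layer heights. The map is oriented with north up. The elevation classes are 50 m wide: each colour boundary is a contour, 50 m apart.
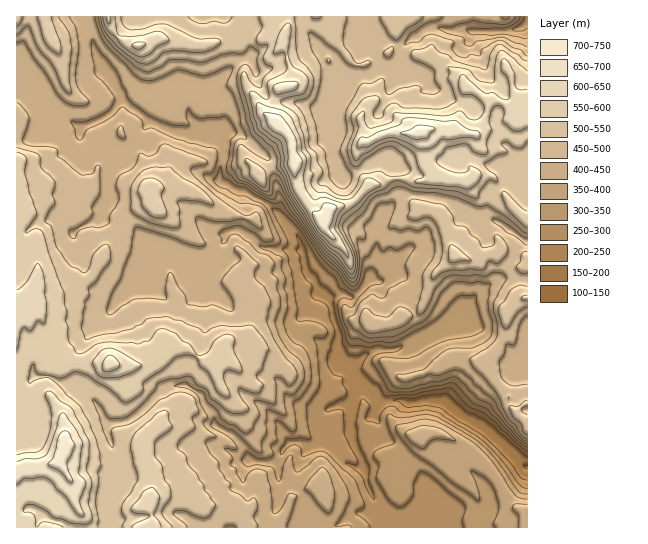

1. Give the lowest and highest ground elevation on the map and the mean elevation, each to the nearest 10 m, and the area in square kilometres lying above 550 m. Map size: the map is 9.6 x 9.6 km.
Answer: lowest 150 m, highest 750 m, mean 470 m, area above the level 20.7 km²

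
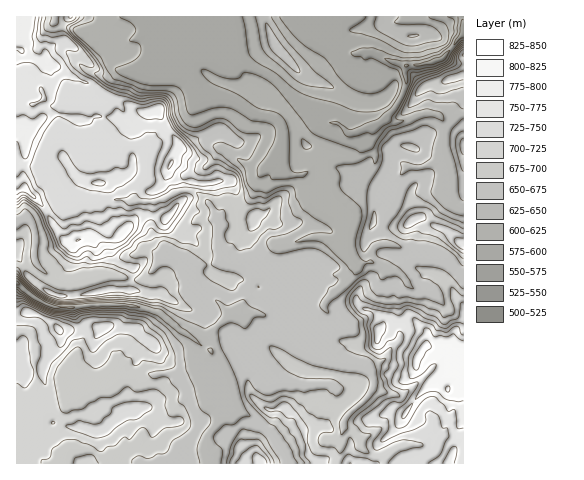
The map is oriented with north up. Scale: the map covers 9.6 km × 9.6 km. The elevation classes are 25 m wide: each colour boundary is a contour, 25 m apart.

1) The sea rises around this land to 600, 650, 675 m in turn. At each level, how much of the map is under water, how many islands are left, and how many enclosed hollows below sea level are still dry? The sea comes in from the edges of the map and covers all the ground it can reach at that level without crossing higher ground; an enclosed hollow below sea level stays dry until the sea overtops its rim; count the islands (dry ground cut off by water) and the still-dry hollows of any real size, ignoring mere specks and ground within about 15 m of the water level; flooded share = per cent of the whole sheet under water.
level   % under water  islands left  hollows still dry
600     12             0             0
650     31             0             0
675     50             0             0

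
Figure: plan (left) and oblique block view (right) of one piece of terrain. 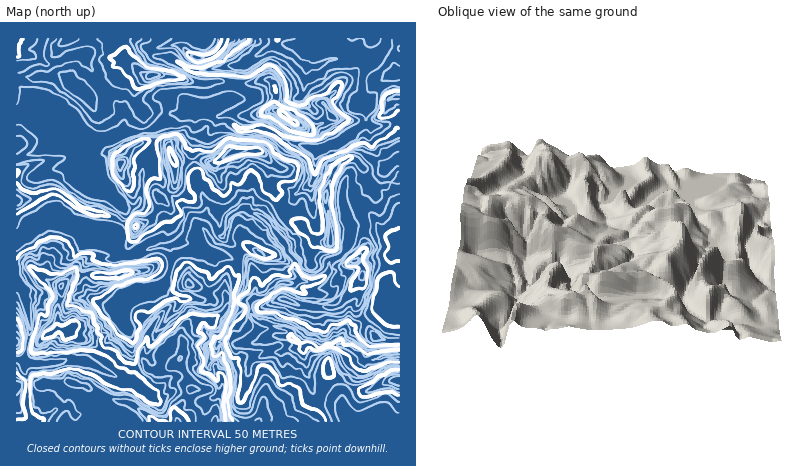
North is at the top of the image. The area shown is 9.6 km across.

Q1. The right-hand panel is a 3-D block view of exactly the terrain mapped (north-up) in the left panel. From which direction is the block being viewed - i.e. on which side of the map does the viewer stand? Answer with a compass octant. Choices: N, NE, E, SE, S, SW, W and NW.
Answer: E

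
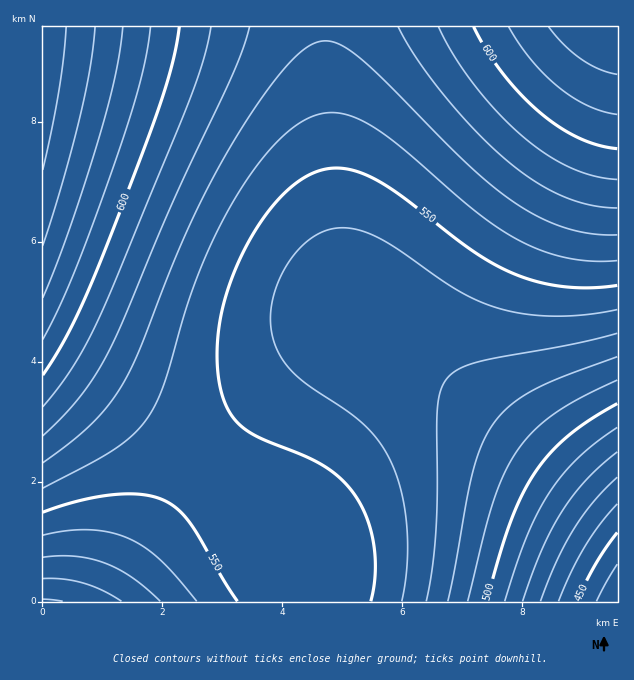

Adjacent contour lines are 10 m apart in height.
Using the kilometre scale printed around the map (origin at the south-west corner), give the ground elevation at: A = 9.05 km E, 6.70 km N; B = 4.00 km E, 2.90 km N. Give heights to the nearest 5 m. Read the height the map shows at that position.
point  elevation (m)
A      580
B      550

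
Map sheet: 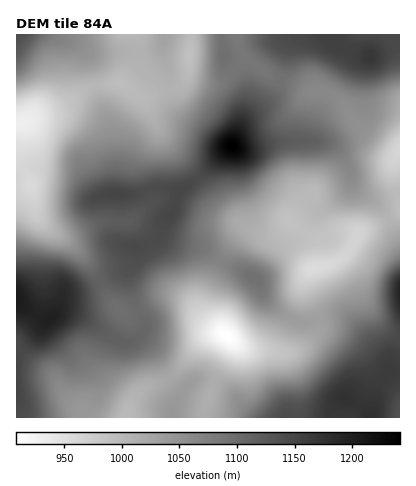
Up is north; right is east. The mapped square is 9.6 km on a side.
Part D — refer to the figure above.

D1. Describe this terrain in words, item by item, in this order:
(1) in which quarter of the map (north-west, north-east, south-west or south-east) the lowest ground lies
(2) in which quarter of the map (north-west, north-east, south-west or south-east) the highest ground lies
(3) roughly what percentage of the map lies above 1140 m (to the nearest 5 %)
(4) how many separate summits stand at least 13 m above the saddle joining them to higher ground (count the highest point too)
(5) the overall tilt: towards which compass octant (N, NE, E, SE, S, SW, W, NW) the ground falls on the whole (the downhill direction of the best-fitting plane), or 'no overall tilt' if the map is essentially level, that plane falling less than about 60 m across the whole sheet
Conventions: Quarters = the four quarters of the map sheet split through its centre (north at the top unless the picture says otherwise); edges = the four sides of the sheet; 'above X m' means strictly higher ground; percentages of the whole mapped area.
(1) The lowest point lies in the south-east quarter of the map.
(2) The highest point lies in the north-east quarter of the map.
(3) About 15 % of the map lies above 1140 m.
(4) Counting only tops that stand 13 m proud, the map has 9 summits.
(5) No overall tilt - high and low ground are spread across the sheet.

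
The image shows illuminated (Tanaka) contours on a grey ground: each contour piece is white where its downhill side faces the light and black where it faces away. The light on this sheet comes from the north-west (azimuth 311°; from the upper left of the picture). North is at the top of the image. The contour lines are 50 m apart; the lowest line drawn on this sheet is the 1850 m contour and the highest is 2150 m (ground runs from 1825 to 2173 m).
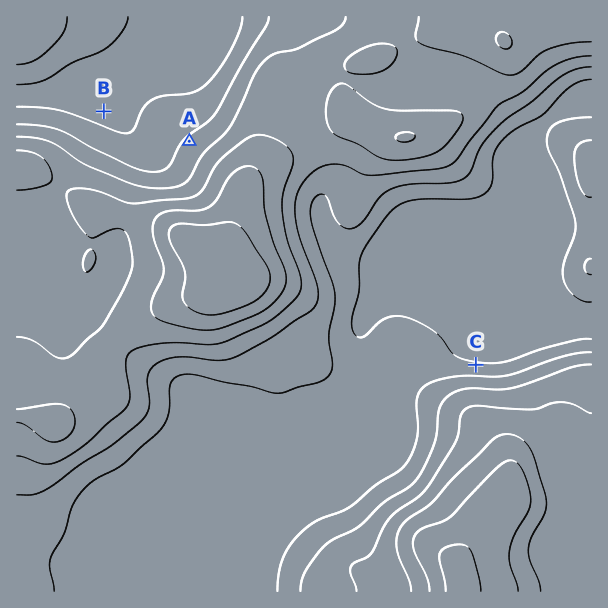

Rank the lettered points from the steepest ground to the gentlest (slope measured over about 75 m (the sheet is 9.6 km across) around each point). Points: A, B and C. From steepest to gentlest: C A B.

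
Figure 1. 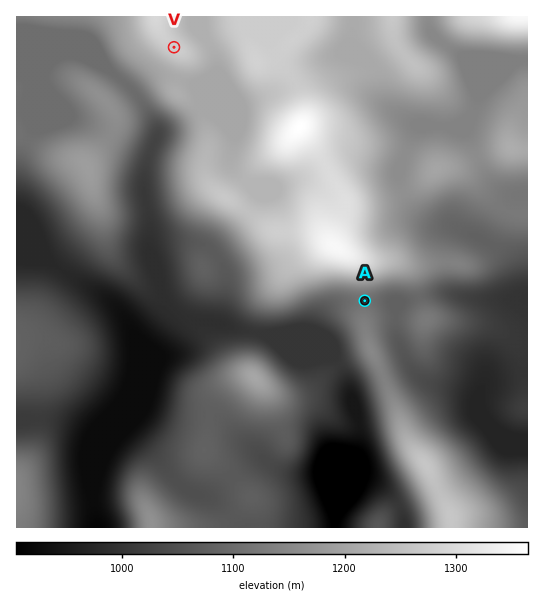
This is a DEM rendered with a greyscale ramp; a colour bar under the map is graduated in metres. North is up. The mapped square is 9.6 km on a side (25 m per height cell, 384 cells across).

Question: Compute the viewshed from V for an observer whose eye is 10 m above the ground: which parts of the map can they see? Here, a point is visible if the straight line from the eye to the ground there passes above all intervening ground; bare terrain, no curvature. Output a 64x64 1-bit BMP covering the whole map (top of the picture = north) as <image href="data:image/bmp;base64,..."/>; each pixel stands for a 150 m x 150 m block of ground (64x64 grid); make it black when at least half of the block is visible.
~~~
<image width="64" height="64" href="data:image/bmp;base64,Qk0+AgAAAAAAAD4AAAAoAAAAQAAAAEAAAAABAAEAAAAAAAACAAATCwAAEwsAAAIAAAAAAAAA////AAAAAAB/wH/wAAAAAH/A//AAAAIA/+H/8AAAAAD/4fwgAAAAAP//+CAAAAAA///4IAAAAAD///AAAAAAAP//+AAAAAAA///+wAAAAAD////AAAAAAPx//8AAAAAA/H//gAAAAAAAP/+AAAAAAAA//4AAAAAAAB//gAAAAAAAH/8AAAAAAAAf/wAAAAAAAB//AAAAAAAOH/8AAAAAAP///AAAAAAA///QAAAAAAD//4AAAAAAAP/8AAAAAAAA//gAAAAAAAD/8AAAAAAAAP/gEAAAAAAAAIAwAAAAAAAAAHAAAAAAAAAA4AAAAAAAAADgAAAAAAAAAeAAAAAAAAAD4AAAAAAAAAfgAAAAAAAAD+AAAAAAAAAP4AAIAAAAAA/AAB8AAAAAD8AAP4AAAAAPwAP/gAAAAA/AB/8AAAAAH8AH/gAAAAA/gA/4AAAAAD8AfgAAAAAAfyH8AAAAAAB/P/gAAAAAAP4f+AAAAAAB/h/8AAAAAAf+D/8AAAAA//8P/4AAAAD//wf/wAAAAP//A//gAAAA/D8D//AAAAD4HwP/8AAAAPAeB//4AAAA8D4P//gAAADwfB//+AAAAPD4P/4AAAAA8/BwPAAAAAD/wMA8AAAAAP+BAHwAAAAA/wIY/AAAAAD+ADn8wAAAAPwAcfvgAAAC+AB///AAAD/8AH//+AAA/g=="/>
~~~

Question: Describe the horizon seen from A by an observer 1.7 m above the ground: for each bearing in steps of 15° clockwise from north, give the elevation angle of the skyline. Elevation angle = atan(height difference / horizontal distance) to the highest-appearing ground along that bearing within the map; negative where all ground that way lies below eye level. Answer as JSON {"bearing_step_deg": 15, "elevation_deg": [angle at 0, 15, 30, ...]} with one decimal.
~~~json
{"bearing_step_deg": 15, "elevation_deg": [16.4, 14.3, 10.8, 7.0, 3.7, 0.3, -0.8, 0.7, -0.0, -0.3, 1.3, 2.6, 3.2, 3.0, 2.1, 1.3, 1.7, -0.5, 1.8, 4.7, 7.5, 11.1, 14.5, 16.5]}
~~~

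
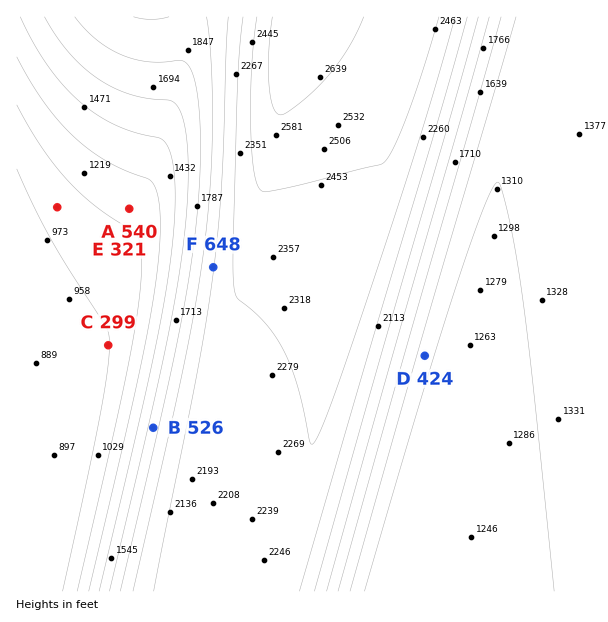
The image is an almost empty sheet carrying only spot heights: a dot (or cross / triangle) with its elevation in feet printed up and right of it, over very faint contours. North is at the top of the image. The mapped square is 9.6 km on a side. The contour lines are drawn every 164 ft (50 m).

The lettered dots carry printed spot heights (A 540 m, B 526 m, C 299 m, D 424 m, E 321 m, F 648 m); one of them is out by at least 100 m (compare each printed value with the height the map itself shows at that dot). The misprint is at A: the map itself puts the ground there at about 365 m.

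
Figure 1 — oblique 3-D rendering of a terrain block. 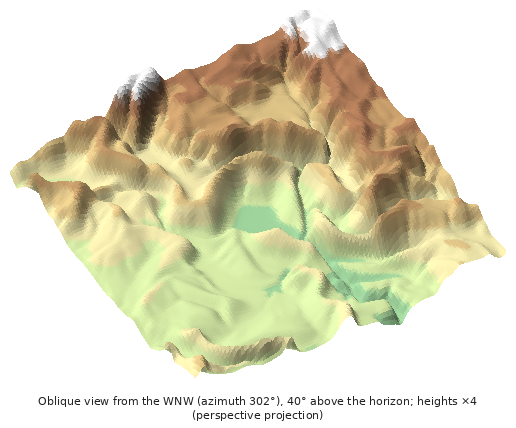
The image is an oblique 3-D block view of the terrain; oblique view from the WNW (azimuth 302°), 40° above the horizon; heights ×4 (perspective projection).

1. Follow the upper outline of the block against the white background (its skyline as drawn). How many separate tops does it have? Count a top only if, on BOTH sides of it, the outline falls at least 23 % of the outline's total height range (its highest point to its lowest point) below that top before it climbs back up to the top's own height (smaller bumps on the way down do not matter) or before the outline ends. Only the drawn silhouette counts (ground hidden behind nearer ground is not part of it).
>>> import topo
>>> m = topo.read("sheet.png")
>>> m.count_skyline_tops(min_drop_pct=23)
1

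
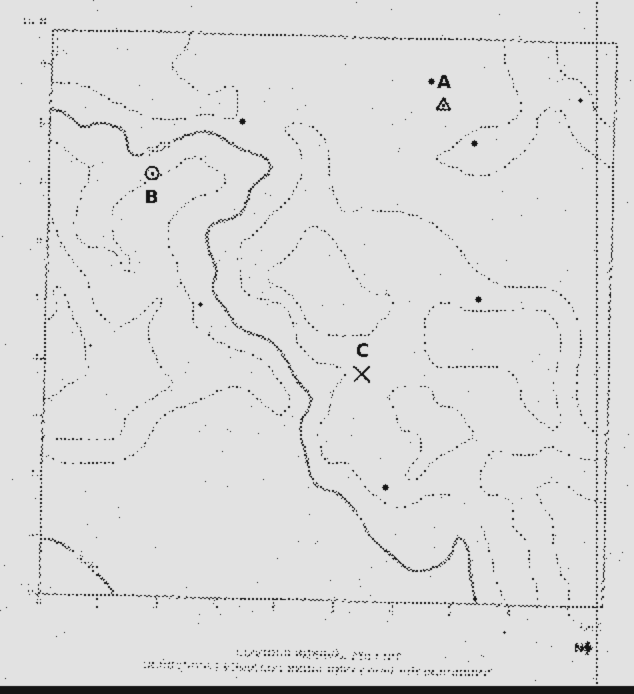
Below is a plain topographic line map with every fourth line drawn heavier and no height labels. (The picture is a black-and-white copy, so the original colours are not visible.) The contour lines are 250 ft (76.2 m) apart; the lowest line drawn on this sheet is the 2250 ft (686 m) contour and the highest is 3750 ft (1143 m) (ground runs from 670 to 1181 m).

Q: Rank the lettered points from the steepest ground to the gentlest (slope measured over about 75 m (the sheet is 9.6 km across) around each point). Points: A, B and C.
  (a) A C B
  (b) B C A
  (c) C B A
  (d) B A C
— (b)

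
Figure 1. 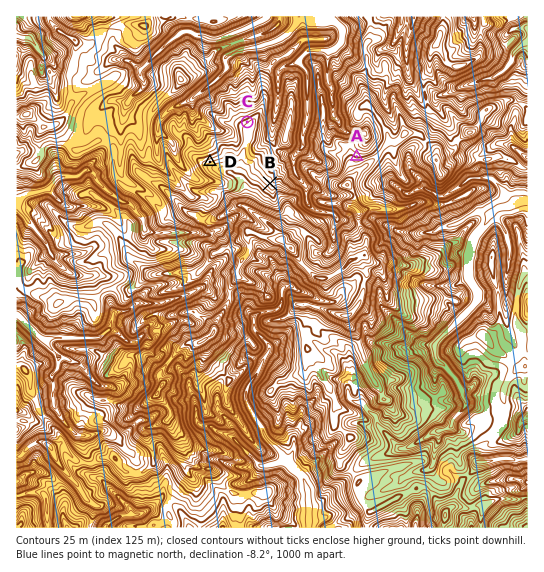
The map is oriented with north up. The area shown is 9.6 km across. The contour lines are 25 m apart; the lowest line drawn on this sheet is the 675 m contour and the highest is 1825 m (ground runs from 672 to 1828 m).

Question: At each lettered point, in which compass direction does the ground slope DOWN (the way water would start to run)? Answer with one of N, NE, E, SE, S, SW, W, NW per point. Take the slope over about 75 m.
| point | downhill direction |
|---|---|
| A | N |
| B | NE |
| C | NW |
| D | NW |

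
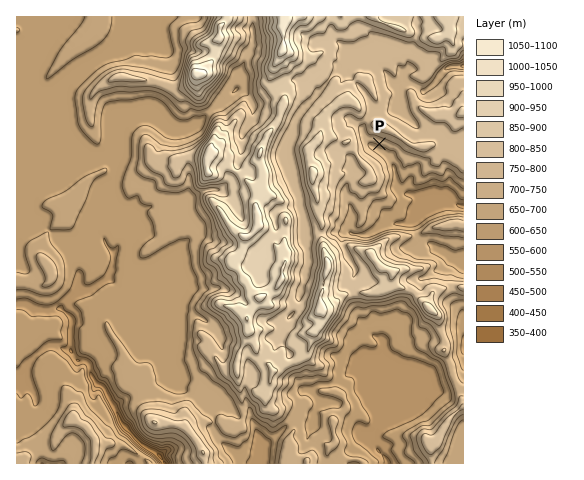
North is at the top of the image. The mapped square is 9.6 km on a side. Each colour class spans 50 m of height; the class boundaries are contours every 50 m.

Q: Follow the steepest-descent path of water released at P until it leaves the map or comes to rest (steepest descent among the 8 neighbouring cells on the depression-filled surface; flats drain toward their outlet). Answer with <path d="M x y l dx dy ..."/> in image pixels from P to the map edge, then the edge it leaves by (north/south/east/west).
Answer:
<path d="M379 144l-2 2 0 2 2 3 4 1 8 8 2 5 2 8 1 1 0 14 6 6 35-1 1 1 10 1 11 11 4 0"/>
exit: east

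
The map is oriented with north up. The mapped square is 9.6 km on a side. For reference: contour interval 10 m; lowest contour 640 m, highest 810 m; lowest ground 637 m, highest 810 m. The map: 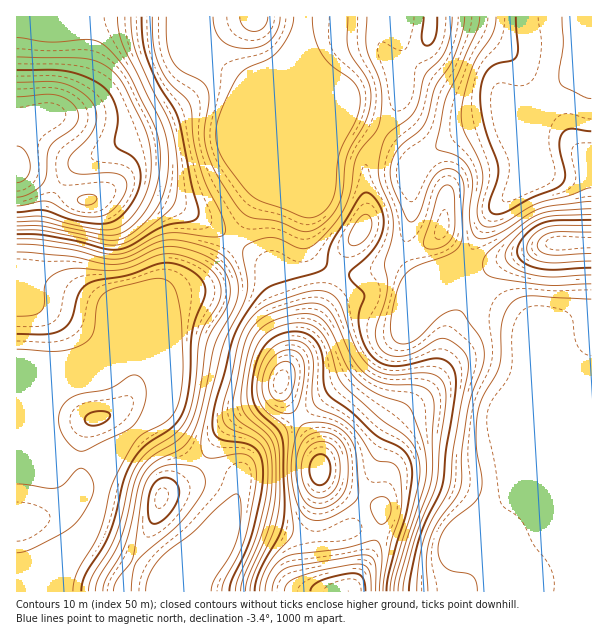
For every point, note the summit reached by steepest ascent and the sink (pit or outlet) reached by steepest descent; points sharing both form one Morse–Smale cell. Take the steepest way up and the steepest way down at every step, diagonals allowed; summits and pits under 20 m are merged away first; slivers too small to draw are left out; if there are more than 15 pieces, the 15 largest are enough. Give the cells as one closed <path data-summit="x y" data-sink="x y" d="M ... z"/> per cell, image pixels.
<path data-summit="348 591" data-sink="17 591" d="M236 241l-33 37-37 18-16 42-1 35-6-6-9-3-7-7-17-40-6-11-60-22-20-4-8 1 1 311 331 0 8-11 18-35 4-9-1-5-12-3-15 0-9 5-17 2-21 0-55-16-15 0-3 2-16 42-6 8 2-11 24-55 6-20 1-13 6-14 16-17 35-23-14-20-4-12 9-27 1-22-13-51-9-21z"/><path data-summit="348 591" data-sink="567 17" d="M591 16l-161 1-2 21-8 13-20 18 0 29-3 9-30 52 0 54-3 12-20 27-20 53-16 30-20 31-8 17 4 16 15 19 54-42 31-30 19-14 11-23 52-51 27-48 33-31 10-25 4 18 20 4 32 1z"/><path data-summit="320 470" data-sink="567 17" d="M464 260l-50 49-11 23-4 4-15 10-31 30-55 43 20 31 2 15-1 5 3 7 13 10 47 22-2 25 43 13 23 1 25-12 48-44 23 23 37 61-2-138-47-112-14-12-51-28-2-2z"/><path data-summit="17 167" data-sink="302 27" d="M192 16l-100 0-1 29-9 36-12 20-11 11-26 9-13 10-4 16 0 20 67 33 10-1 24-12 15 0 14 5 34 14 54 35 26-47 41-99 0-60-13 19-10 10-18 9-9 7-6 2-43-28-8-15z"/><path data-summit="348 591" data-sink="302 27" d="M380 16l-187 1 1 22 8 15 43 28 6-2 9-7 18-9 10-10 13-19 0 60-41 99-19 37-6 8 4 5 24 16 8 10 18 57 1 26-2 13 14-21 22-40 20-53 20-27 3-12 0-54 25-43 8-18 0-18-3-9-12-18-6-17z"/><path data-summit="17 167" data-sink="17 591" d="M17 168l-1 111 38 9 50 18 6 11 17 40 7 7 9 3 6 6 1-35 16-42 37-18 20-21 11-17-54-34-34-14-14-5-15 0-24 12-10 1z"/><path data-summit="348 591" data-sink="567 17" d="M591 316l-19 3-16 8 8 30 14 35 2 183-38-60-23-23-48 44-25 12-23-1-45-13-8 23-20 35 242-1z"/><path data-summit="561 243" data-sink="567 17" d="M536 154l-10 25-33 31-7 11-22 39-1 24 53 30 14 12 48 116 0-50-14-35-8-30 16-8 20-4 0-136-32-3-20-4z"/><path data-summit="320 470" data-sink="17 591" d="M299 420l-3 0-33 22-16 17-6 14-1 13-6 20-24 55-1 11 24-52 22 2 48 14 21 0 17-2 9-5 15 0 14 4 3-24-47-22-13-10-3-7 1-5-2-15z"/><path data-summit="17 167" data-sink="17 591" d="M90 16l-74 1 1 129 3-15 13-10 26-9 11-11 12-20 6-18 4-28 0-14z"/><path data-summit="348 591" data-sink="17 591" d="M429 16l-49 1 0 25 18 32 2-5 26-25 4-12z"/>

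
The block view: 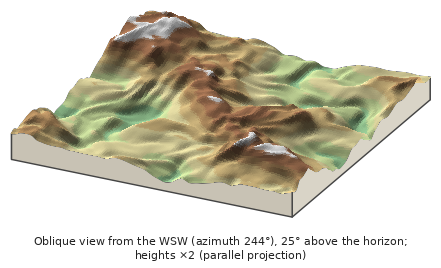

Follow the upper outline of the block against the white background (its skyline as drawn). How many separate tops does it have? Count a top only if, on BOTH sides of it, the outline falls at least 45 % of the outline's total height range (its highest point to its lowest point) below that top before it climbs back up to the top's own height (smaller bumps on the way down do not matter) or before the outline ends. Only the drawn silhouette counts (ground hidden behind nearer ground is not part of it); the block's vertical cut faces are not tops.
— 1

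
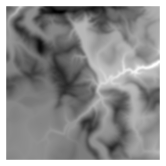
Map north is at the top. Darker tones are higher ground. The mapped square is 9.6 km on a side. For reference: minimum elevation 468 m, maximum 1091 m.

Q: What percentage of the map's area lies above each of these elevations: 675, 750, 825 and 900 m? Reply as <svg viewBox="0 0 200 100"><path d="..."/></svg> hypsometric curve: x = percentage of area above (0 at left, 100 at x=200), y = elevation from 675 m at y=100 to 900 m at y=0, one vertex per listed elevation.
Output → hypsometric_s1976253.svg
<svg viewBox="0 0 200 100"><path d="M177 100l-48-33-70-34-39-33"/></svg>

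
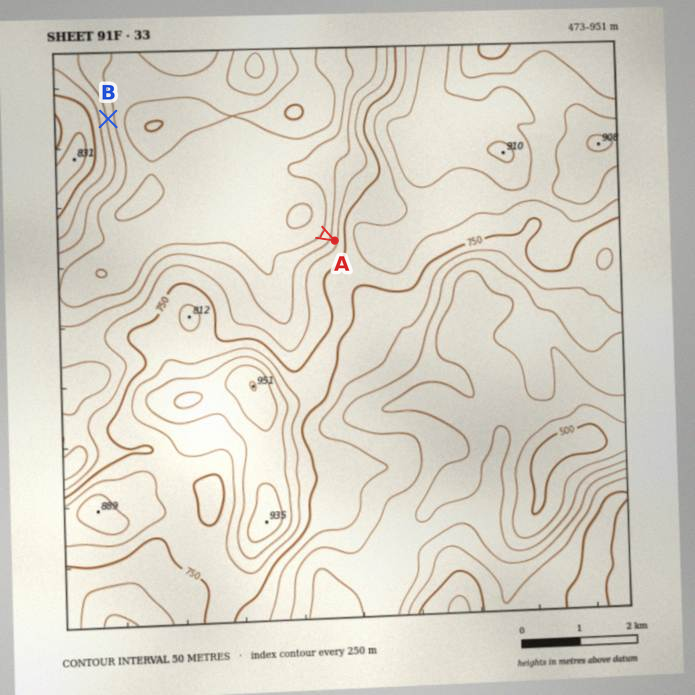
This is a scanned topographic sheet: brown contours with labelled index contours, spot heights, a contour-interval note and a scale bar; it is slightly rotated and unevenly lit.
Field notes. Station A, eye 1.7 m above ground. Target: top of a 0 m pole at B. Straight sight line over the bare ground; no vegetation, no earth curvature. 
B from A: visible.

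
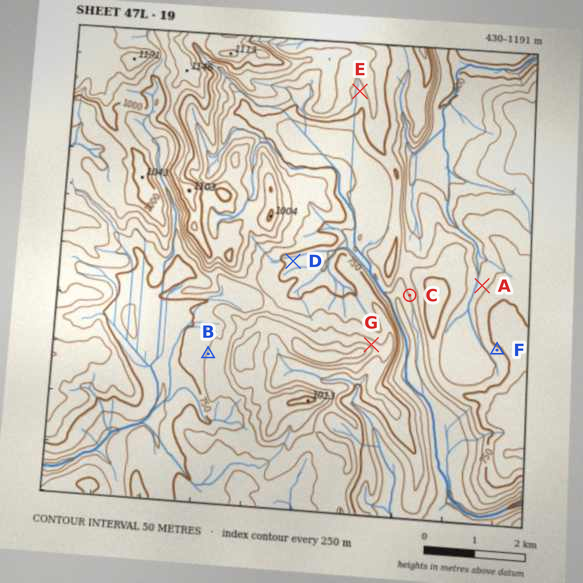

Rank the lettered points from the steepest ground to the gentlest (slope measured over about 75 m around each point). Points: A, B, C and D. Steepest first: C A B D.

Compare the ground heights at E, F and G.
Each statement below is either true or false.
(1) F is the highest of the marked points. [false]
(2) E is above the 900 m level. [false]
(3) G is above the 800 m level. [true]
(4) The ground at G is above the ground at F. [true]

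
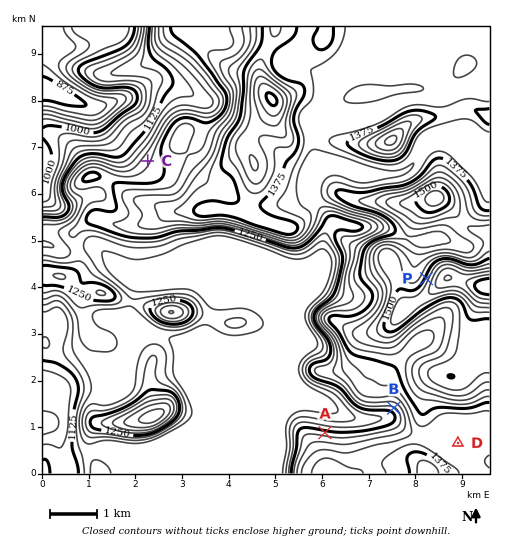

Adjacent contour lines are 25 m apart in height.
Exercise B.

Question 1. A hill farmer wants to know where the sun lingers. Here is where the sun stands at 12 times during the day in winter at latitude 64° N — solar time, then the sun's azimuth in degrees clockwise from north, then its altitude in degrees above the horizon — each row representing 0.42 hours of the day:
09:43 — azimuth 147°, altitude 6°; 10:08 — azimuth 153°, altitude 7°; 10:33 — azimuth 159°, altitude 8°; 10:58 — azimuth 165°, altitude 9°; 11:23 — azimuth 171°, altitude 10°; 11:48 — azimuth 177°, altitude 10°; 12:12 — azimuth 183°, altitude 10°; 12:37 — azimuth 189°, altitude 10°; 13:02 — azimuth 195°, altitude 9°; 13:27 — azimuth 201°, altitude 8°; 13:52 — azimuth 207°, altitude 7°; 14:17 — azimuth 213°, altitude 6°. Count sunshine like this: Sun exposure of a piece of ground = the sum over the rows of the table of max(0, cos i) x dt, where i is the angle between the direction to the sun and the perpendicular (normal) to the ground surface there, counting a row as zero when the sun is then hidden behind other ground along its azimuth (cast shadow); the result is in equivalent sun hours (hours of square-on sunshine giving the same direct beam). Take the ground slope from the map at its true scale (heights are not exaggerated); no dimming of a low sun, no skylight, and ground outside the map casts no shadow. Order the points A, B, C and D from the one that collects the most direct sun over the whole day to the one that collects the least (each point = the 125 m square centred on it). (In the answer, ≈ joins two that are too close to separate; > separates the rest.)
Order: B > D ≈ C > A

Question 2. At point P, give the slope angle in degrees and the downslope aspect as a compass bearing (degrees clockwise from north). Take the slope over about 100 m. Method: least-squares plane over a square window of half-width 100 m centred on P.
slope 17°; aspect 296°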